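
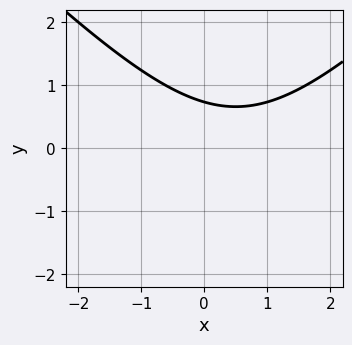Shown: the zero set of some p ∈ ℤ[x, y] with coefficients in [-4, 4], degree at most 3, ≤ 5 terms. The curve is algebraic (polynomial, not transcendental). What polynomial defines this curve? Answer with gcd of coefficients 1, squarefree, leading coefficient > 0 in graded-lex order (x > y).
x^2 - y^2 - x - 2*y + 2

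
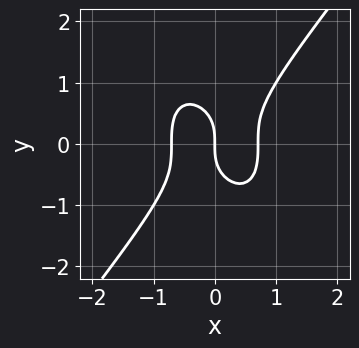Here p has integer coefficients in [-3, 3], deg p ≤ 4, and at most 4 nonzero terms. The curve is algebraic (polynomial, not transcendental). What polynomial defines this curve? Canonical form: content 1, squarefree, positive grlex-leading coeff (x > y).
2*x^3 - y^3 - x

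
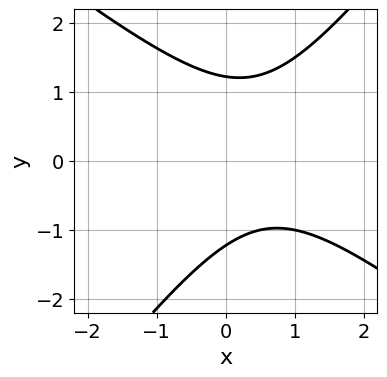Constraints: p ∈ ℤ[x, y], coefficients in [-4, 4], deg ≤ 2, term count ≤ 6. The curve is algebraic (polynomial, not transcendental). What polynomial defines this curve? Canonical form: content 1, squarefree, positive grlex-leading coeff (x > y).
(a) The degree is 2 — no degree-1 curve has this shape.
(b) Observable constraints: it misses every integer gridline on the x-axis.
(c) The integer polynomial consistent with all of this is the stated p.

2*x^2 + x*y - 2*y^2 - 2*x + 3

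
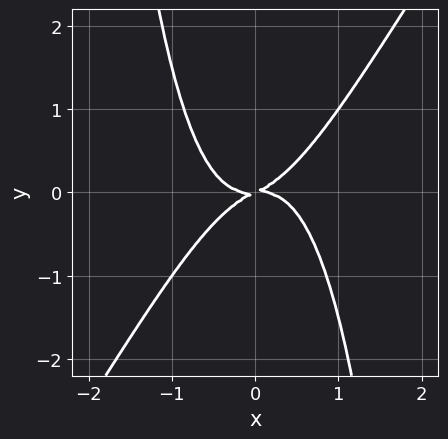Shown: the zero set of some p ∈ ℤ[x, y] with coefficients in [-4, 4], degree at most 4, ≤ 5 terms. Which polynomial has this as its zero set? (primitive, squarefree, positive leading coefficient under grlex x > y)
Degree: a generic line meets the curve in up to 4 points, so deg p = 4.
Reading off the gridlines: one y-axis crossing is at y = 0; it meets the x-axis at x = 0 (among the integer gridlines).
These observations pin down the coefficients.

3*x^4 - 2*x^3*y + x*y - 2*y^2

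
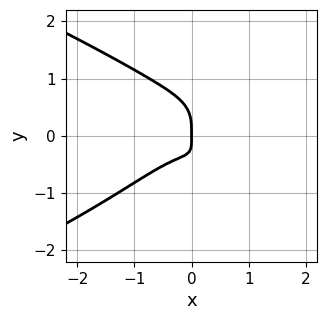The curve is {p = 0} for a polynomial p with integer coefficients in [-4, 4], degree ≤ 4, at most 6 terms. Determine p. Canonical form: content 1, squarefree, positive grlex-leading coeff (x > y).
The degree is 4 — no degree-3 curve has this shape.
From the axis intercepts and sections: it crosses the x-axis at the gridline x = 0; one y-axis crossing is at y = 0.
Solving for integer coefficients yields p as stated.

3*y^4 + 2*x^3 + 2*x*y + x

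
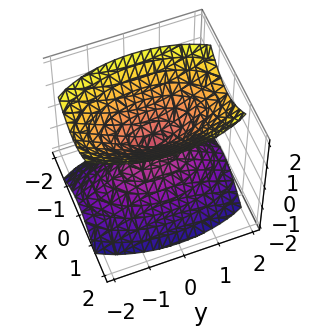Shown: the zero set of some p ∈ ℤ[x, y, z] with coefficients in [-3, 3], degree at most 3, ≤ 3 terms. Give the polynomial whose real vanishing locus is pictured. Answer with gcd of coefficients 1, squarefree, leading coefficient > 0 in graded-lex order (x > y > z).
(a) There are 2 components.
(b) Degree: two nappes meeting at a single point; a quadric, so deg p = 2.
(c) Symmetries: it's symmetric under y → −y, forcing even powers of y; the z ↦ −z reflection is a symmetry, so z appears only in even powers; mirror symmetry x ↦ −x ⇒ only even powers of x.
(d) From the visible intercepts: it meets the z-axis at z = 0 (among the integer gridlines); one y-axis crossing is at y = 0; it crosses the x-axis at the gridline x = 0.
(e) Together with the visible shape, these determine p as stated.

3*x^2 + y^2 - 2*z^2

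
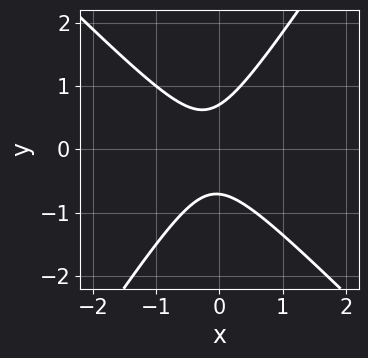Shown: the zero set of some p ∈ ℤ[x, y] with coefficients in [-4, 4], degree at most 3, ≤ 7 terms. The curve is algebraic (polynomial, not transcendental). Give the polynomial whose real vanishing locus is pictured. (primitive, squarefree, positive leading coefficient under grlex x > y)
3*x^2 + x*y - 2*y^2 + x + 1

Degree: no degree-1 curve has this shape, so deg p = 2.
From the axis intercepts and sections: no x-intercept at any integer in the box.
Solving for integer coefficients yields p as stated.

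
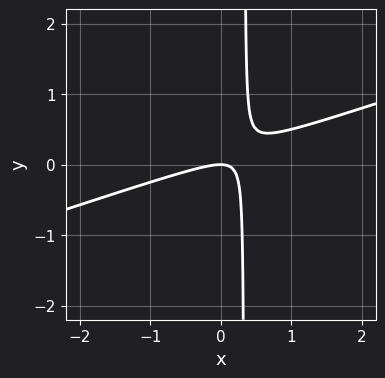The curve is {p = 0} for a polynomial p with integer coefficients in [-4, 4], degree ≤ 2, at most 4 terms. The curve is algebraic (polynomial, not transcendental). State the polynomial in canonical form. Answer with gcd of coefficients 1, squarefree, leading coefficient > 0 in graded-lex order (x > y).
1. deg p = 2.
2. From the visible intercepts: one x-axis crossing is at x = 0; it meets the y-axis at y = 0 (among the integer gridlines).
3. The integer polynomial consistent with all of this is the stated p.

x^2 - 3*x*y + y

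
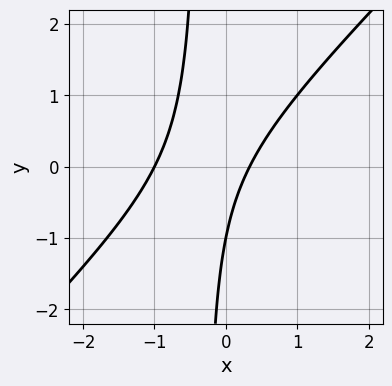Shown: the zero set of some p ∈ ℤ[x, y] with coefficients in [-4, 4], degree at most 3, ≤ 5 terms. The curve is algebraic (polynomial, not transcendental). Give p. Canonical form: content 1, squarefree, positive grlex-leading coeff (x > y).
First, deg p = 2. The shape is more complex than any degree-1 curve.
Next, observable constraints: it meets the x-axis at x = -1 (among the integer gridlines); one y-axis crossing is at y = -1.
Finally, matching integer coefficients to the picture gives p.

3*x^2 - 3*x*y + 2*x - y - 1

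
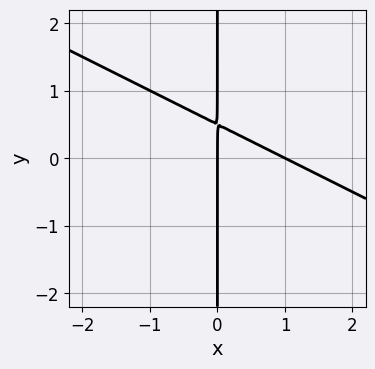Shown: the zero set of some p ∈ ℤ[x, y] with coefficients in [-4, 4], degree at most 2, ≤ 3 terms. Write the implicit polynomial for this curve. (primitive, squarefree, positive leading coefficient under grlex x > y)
x^2 + 2*x*y - x

1. Degree: no degree-1 curve has this shape, so deg p = 2.
2. Observable constraints: the visible y-axis segment lies entirely on the curve; among the integer gridlines, it crosses the x-axis at x ∈ {0, 1}.
3. Putting this together gives p.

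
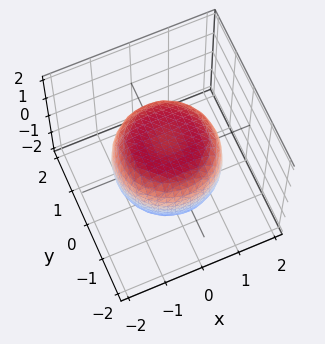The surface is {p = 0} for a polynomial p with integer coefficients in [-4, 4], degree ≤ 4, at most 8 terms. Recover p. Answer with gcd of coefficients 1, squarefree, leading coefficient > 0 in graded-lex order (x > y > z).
First, deg p = 4. No degree-3 surface has this shape.
Next, symmetries: every cross-section ⟂ z is a circle, so x, y appear only via x² + y².
Next, reading off the gridlines: among the integer gridlines, it crosses the z-axis at z ∈ {-1, 1}; a circular section at z = -1 has radius exactly 1.
Finally, the integer polynomial consistent with all of this is the stated p.

2*x^4 + 4*x^2*y^2 + 2*y^4 - 2*x^2 - 2*y^2 + 3*z^2 - 3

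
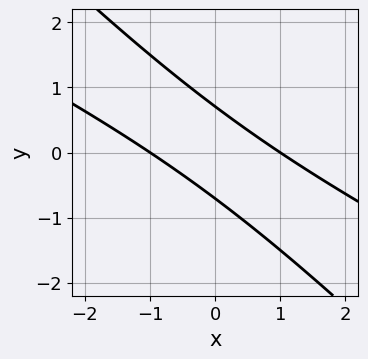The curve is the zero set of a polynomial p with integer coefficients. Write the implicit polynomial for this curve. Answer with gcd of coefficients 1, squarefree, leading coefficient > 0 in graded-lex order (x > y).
(a) deg p = 2. The shape is more complex than any degree-1 curve.
(b) Observable constraints: among the integer gridlines, it crosses the x-axis at x ∈ {-1, 1}.
(c) Solving for integer coefficients yields p as stated.

x^2 + 3*x*y + 2*y^2 - 1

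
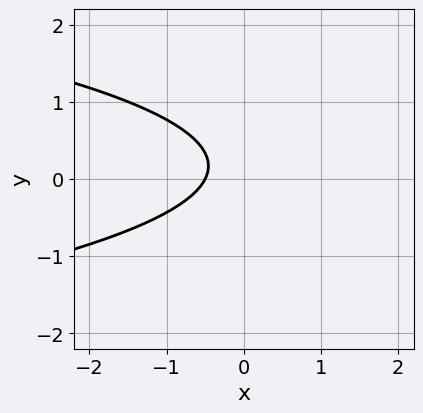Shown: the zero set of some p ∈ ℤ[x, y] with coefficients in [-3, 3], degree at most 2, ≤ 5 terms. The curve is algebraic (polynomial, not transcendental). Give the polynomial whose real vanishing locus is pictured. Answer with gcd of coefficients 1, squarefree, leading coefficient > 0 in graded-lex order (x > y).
3*y^2 + 2*x - y + 1

First, the degree is 2 — the shape is more complex than any degree-1 curve.
Then, against the integer gridlines: it misses every integer gridline on the y-axis.
Finally, the integer polynomial consistent with all of this is the stated p.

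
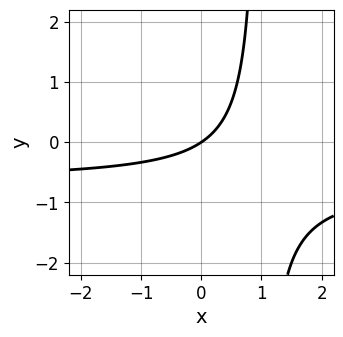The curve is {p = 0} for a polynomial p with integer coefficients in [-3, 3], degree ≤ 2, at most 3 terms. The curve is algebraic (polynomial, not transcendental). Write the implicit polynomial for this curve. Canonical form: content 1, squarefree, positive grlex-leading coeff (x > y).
3*x*y + 2*x - 3*y

The degree is 2 — no degree-1 curve has this shape.
Checking where it meets the axes: it crosses the x-axis at the gridline x = 0; it meets the y-axis at y = 0 (among the integer gridlines).
Together with the visible shape, these determine p as stated.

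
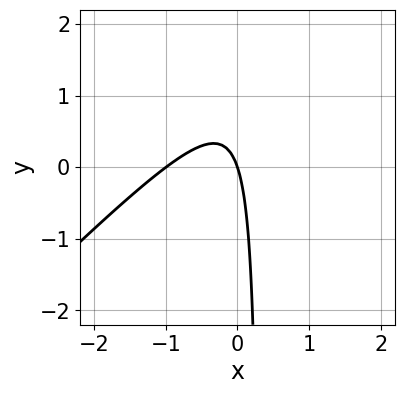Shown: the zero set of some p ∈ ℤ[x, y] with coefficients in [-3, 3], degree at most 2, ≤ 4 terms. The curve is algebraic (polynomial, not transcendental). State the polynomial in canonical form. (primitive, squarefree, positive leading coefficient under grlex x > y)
3*x^2 - 3*x*y + 3*x + y

1. The degree is 2 — a generic line meets the curve in up to 2 points.
2. Reading off the gridlines: one y-axis crossing is at y = 0; the x-axis gridline crossings are at x ∈ {-1, 0}.
3. Matching integer coefficients to the picture gives p.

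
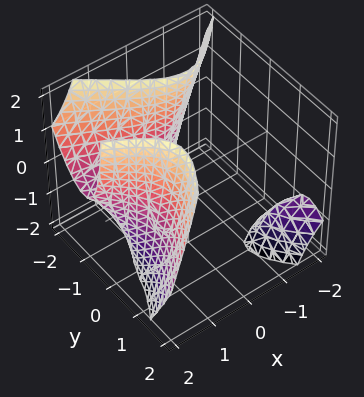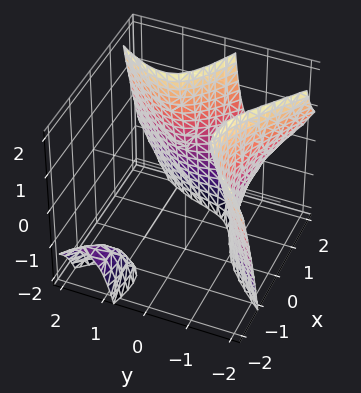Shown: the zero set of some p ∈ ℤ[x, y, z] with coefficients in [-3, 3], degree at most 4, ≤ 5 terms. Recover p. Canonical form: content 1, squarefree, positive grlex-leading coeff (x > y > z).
x^3 + 2*x^2*y + 2*x*y*z - 2*y^3 - 3

(a) There are 2 components. Treating them together as one polynomial.
(b) The degree is 3 — no degree-2 surface has this shape.
(c) Observable constraints: the surface avoids every integer z-axis point in the box.
(d) Solving for integer coefficients yields p as stated.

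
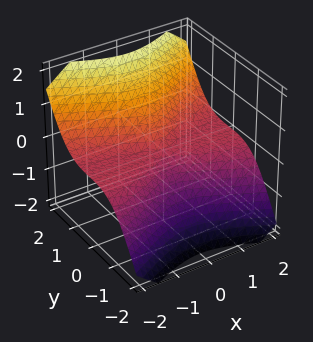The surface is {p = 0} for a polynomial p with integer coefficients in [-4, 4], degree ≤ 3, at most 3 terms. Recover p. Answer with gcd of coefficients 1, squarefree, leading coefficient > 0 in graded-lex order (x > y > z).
2*x^2*z - 2*y^3 + z^3

The degree is 3 — the shape is more complex than any degree-2 surface.
Observable constraints: it crosses the z-axis at the gridline z = 0; every point of the x-axis in the box is on the surface; it crosses the y-axis at the gridline y = 0.
Together with the visible shape, these determine p as stated.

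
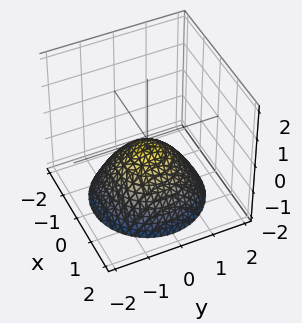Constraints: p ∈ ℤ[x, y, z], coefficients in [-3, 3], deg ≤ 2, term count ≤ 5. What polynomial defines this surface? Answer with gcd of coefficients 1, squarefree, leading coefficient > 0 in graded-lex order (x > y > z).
2*x^2 + 2*y^2 + 3*z + 1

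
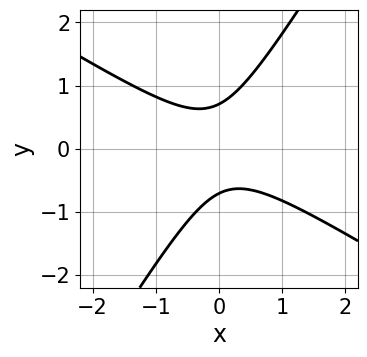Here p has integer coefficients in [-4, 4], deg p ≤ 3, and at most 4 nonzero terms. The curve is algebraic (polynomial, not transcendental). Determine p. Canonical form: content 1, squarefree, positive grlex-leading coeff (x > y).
(a) Degree: no degree-1 curve has this shape, so deg p = 2.
(b) From the visible intercepts: it misses every integer gridline on the x-axis.
(c) Matching integer coefficients to the picture gives p.

2*x^2 + 2*x*y - 2*y^2 + 1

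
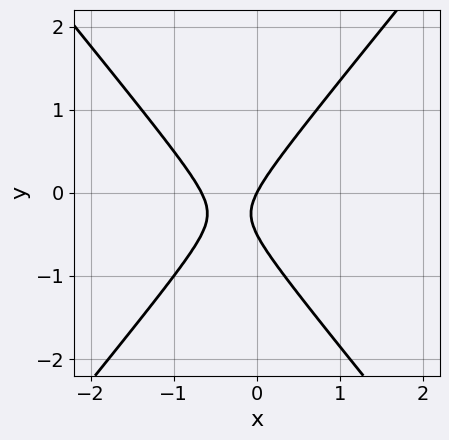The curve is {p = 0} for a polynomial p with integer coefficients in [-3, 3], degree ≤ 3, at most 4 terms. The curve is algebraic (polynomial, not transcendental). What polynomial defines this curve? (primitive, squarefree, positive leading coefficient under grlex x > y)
First, the degree is 2 — a generic line meets the curve in up to 2 points.
Then, observable constraints: one x-axis crossing is at x = 0; one y-axis crossing is at y = 0.
Finally, the integer polynomial consistent with all of this is the stated p.

3*x^2 - 2*y^2 + 2*x - y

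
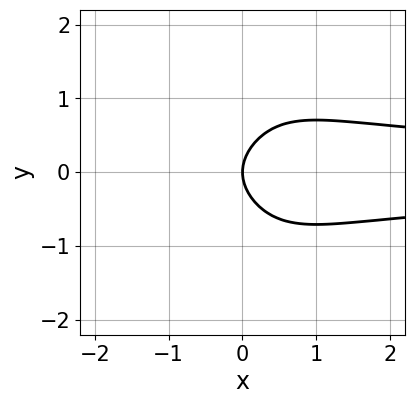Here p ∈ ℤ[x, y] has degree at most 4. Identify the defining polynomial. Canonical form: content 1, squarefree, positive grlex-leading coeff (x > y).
1. deg p = 4. A generic line meets the curve in up to 4 points.
2. Symmetries: the y ↦ −y reflection is a symmetry, so y appears only in even powers.
3. From the visible intercepts: one y-axis crossing is at y = 0; it crosses the x-axis at the gridline x = 0.
4. Fitting integer coefficients to these (and the overall shape) gives p.

x^2*y^2 + y^2 - x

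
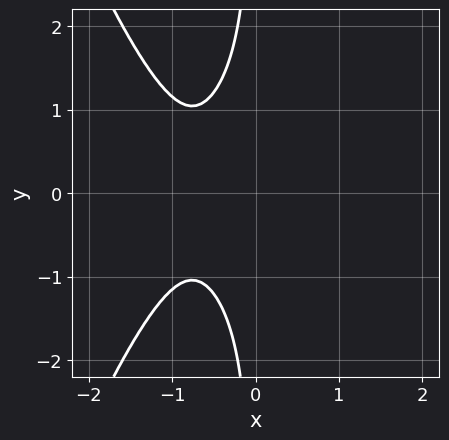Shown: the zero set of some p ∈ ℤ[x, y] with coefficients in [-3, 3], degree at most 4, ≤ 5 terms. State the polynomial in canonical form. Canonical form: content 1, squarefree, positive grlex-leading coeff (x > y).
(a) Degree: the shape is more complex than any degree-3 curve, so deg p = 4.
(b) Symmetries: mirror symmetry y ↦ −y ⇒ only even powers of y.
(c) Against the integer gridlines: no y-intercept at any integer in the box; the curve avoids every integer x-axis point in the box.
(d) Putting this together gives p.

3*x^4 + 3*x*y^2 + 2*x + 3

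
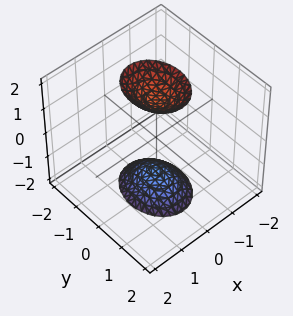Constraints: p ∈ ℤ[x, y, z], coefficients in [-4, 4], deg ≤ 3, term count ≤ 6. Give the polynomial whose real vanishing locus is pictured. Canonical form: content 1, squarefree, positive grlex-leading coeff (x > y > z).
First, there are 2 components.
Next, degree: two sheets facing apart; a quadric, so deg p = 2.
Next, symmetries: mirror symmetry x ↦ −x ⇒ only even powers of x; the y ↦ −y reflection is a symmetry, so y appears only in even powers; mirror symmetry z ↦ −z ⇒ only even powers of z.
Next, against the integer gridlines: it misses every integer gridline on the x-axis; the surface avoids every integer y-axis point in the box.
Finally, together with the visible shape, these determine p as stated.

3*x^2 + 2*y^2 - z^2 + 2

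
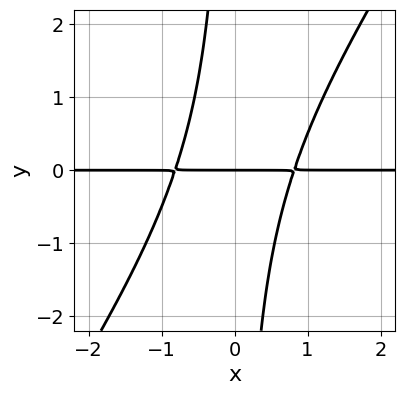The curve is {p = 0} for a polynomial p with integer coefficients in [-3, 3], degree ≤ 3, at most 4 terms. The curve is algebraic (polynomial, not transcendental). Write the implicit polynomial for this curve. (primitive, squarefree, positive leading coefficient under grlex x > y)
3*x^2*y - 2*x*y^2 - 2*y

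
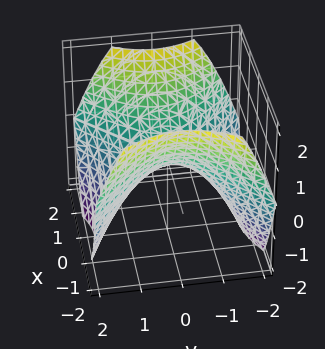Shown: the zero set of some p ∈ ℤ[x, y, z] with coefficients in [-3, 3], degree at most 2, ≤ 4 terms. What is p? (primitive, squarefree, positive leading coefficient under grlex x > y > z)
1. The degree is 2 — a saddle surface; a quadric.
2. Symmetries: mirror symmetry x ↦ −x ⇒ only even powers of x; it's symmetric under y → −y, forcing even powers of y.
3. Observable constraints: it meets the x-axis at x = 0 (among the integer gridlines); it meets the y-axis at y = 0 (among the integer gridlines).
4. The integer polynomial consistent with all of this is the stated p.

2*x^2 - 2*y^2 - 3*z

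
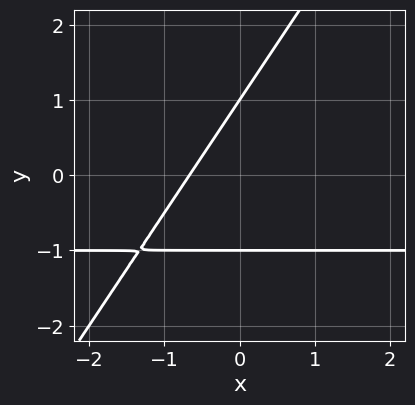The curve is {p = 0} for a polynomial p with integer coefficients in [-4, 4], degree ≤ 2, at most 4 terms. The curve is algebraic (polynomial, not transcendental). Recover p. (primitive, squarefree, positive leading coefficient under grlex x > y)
3*x*y - 2*y^2 + 3*x + 2

1. Degree: no degree-1 curve has this shape, so deg p = 2.
2. From the axis intercepts and sections: among the integer gridlines, it crosses the y-axis at y ∈ {-1, 1}.
3. Assembling these constraints gives the stated polynomial.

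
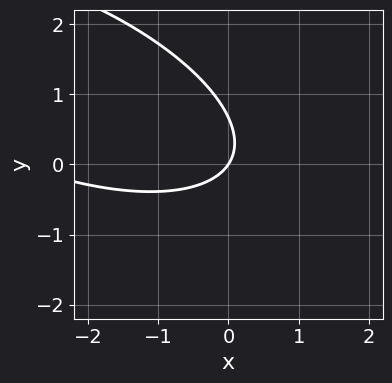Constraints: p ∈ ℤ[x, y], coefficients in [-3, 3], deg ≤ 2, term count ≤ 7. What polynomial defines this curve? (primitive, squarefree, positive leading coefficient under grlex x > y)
(a) The degree is 2 — no degree-1 curve has this shape.
(b) From the visible intercepts: one x-axis crossing is at x = 0; one y-axis crossing is at y = 0.
(c) Matching integer coefficients to the picture gives p.

x^2 + 2*x*y + 3*y^2 + 3*x - 2*y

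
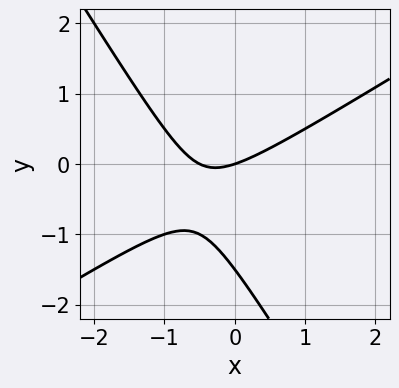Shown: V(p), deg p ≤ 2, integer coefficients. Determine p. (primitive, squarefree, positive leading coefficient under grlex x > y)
1. Degree: no degree-1 curve has this shape, so deg p = 2.
2. From the axis intercepts and sections: it crosses the x-axis at the gridline x = 0; it crosses the y-axis at the gridline y = 0.
3. Together with the visible shape, these determine p as stated.

2*x^2 - 2*x*y - 2*y^2 + x - 3*y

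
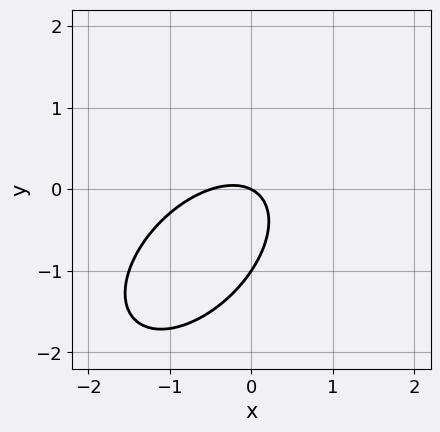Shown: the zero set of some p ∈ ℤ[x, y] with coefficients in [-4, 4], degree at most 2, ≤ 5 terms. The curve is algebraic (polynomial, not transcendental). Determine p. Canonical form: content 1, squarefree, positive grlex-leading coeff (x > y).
Degree: a generic line meets the curve in up to 2 points, so deg p = 2.
From the axis intercepts and sections: one x-axis crossing is at x = 0; among the integer gridlines, it crosses the y-axis at y ∈ {-1, 0}.
The integer polynomial consistent with all of this is the stated p.

2*x^2 - 2*x*y + 2*y^2 + x + 2*y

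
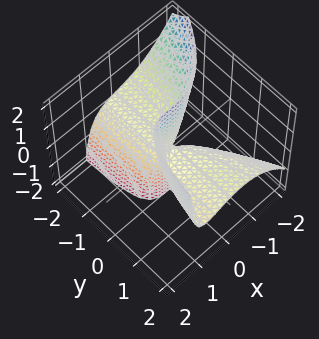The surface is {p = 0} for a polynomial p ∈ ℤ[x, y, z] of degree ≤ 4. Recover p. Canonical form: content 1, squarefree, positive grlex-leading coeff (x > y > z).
(a) The degree is 3 — no degree-2 surface has this shape.
(b) From the axis intercepts and sections: every point of the z-axis in the box is on the surface; one x-axis crossing is at x = 0; the visible y-axis segment lies entirely on the surface.
(c) The integer polynomial consistent with all of this is the stated p.

2*x^3 + 2*x*y*z - x*y - 3*y*z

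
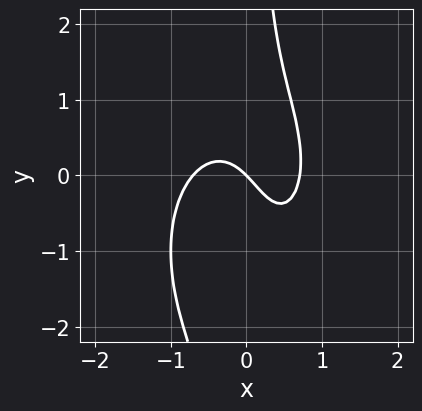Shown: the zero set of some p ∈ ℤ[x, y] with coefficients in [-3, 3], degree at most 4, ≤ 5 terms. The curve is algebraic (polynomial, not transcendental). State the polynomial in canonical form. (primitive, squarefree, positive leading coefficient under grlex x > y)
2*x^3 + x*y^2 + x*y - x - y

(a) Degree: the shape is more complex than any degree-2 curve, so deg p = 3.
(b) Against the integer gridlines: it crosses the x-axis at the gridline x = 0; it crosses the y-axis at the gridline y = 0.
(c) The integer polynomial consistent with all of this is the stated p.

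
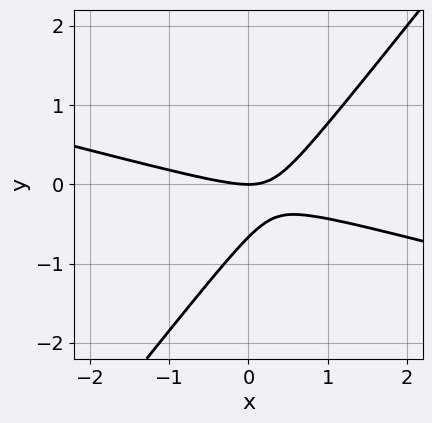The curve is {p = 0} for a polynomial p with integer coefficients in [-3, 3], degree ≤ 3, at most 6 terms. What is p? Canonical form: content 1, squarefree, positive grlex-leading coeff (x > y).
(a) deg p = 2. A generic line meets the curve in up to 2 points.
(b) Against the integer gridlines: one x-axis crossing is at x = 0; one y-axis crossing is at y = 0.
(c) The integer polynomial consistent with all of this is the stated p.

x^2 + 3*x*y - 3*y^2 - 2*y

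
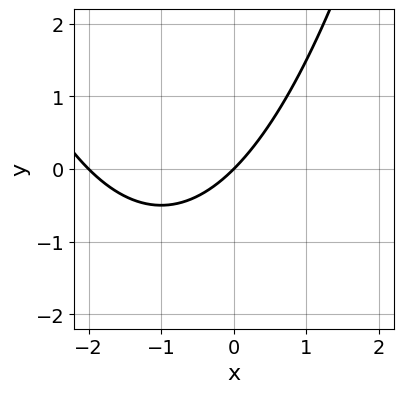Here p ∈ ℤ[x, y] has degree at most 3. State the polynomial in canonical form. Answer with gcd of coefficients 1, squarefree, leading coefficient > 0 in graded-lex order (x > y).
Degree: the shape is more complex than any degree-1 curve, so deg p = 2.
Observable constraints: one y-axis crossing is at y = 0; the x-axis gridline crossings are at x ∈ {-2, 0}.
Assembling these constraints gives the stated polynomial.

x^2 + 2*x - 2*y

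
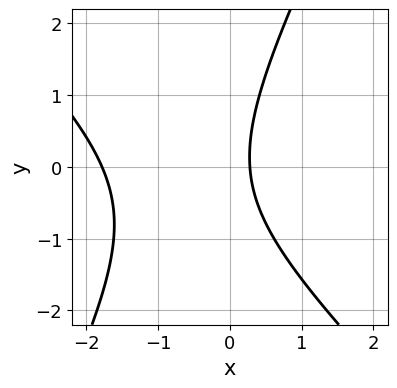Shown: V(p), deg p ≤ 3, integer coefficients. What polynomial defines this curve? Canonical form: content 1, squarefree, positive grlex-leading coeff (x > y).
2*x^2 + x*y - y^2 + 3*x - 1

1. The degree is 2 — a generic line meets the curve in up to 2 points.
2. Reading off the gridlines: it misses every integer gridline on the y-axis.
3. Together with the visible shape, these determine p as stated.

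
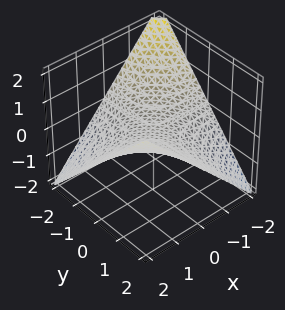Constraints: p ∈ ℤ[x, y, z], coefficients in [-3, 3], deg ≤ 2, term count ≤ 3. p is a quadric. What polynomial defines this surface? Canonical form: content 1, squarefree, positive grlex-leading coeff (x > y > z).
x*y - 2*z

First, degree: a hyperbolic paraboloid; a quadric, so deg p = 2.
Then, reading off the gridlines: the visible x-axis segment lies entirely on the surface; the visible y-axis segment lies entirely on the surface; it crosses the z-axis at the gridline z = 0.
Finally, fitting integer coefficients to these (and the overall shape) gives p.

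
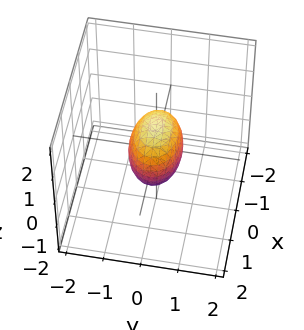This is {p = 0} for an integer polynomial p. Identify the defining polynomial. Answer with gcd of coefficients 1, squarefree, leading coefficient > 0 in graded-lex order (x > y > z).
x^2 + 2*y^2 + z^2 - 1

First, the degree is 2 — bounded and convex; a quadric.
Next, symmetries: the y ↦ −y reflection is a symmetry, so y appears only in even powers; mirror symmetry z ↦ −z ⇒ only even powers of z; the x ↦ −x reflection is a symmetry, so x appears only in even powers.
Then, checking where it meets the axes: among the integer gridlines, it crosses the z-axis at z ∈ {-1, 1}; among the integer gridlines, it crosses the x-axis at x ∈ {-1, 1}.
Finally, assembling these constraints gives the stated polynomial.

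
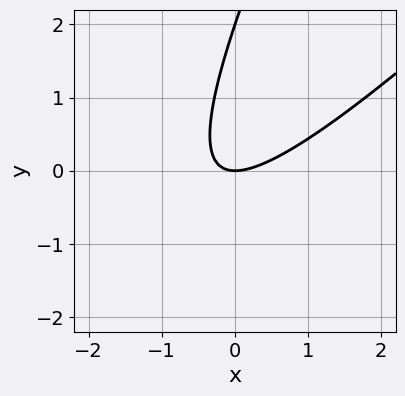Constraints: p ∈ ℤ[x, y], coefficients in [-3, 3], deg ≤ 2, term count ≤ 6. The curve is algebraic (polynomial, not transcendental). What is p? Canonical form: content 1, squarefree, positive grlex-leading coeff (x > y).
(a) deg p = 2.
(b) From the visible intercepts: it crosses the x-axis at the gridline x = 0; among the integer gridlines, it crosses the y-axis at y ∈ {0, 2}.
(c) Matching integer coefficients to the picture gives p.

2*x^2 - 3*x*y + y^2 - 2*y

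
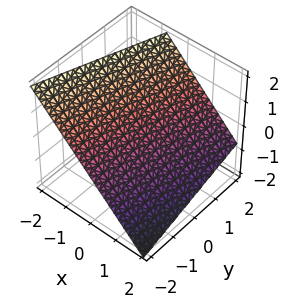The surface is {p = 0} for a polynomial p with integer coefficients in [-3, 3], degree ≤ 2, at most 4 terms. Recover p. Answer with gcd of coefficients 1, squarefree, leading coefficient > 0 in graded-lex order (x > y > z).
deg p = 1.
Against the integer gridlines: one y-axis crossing is at y = -2.
These observations pin down the coefficients.

3*x - y + 3*z - 2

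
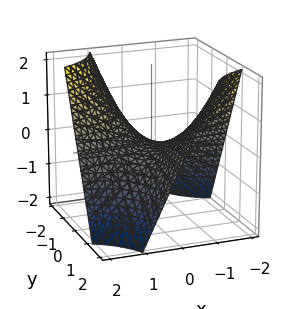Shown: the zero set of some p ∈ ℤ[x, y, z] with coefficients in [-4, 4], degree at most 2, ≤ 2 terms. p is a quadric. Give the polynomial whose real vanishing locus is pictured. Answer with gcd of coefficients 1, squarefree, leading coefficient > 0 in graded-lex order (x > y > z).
First, deg p = 2. A saddle surface; a quadric.
Then, reading off the gridlines: every point of the x-axis in the box is on the surface; it meets the z-axis at z = 0 (among the integer gridlines); the visible y-axis segment lies entirely on the surface.
Finally, putting this together gives p.

x*y + z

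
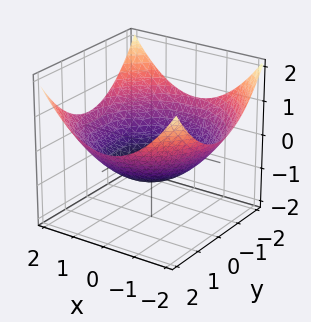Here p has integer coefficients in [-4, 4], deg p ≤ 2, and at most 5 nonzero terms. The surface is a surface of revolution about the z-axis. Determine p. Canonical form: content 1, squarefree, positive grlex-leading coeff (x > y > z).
x^2 + y^2 - 3*z - 3

(a) Degree: a generic line meets the surface in up to 2 points, so deg p = 2.
(b) Symmetries: the surface is invariant under rotation about z: p = q(x² + y², z).
(c) From the axis intercepts and sections: a circular section at z = 0 has radius between 1 and 2; one z-axis crossing is at z = -1.
(d) The integer polynomial consistent with all of this is the stated p.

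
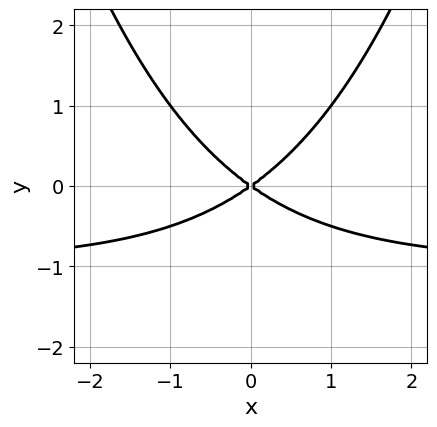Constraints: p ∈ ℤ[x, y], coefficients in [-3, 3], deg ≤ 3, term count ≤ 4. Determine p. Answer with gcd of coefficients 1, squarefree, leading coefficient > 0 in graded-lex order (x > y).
x^2*y + x^2 - 2*y^2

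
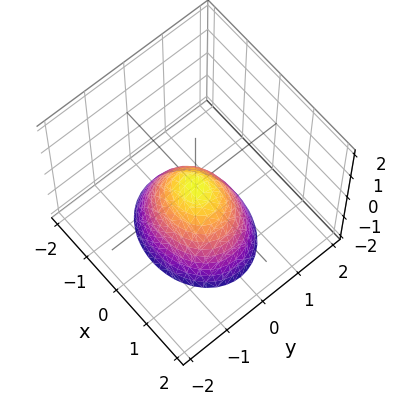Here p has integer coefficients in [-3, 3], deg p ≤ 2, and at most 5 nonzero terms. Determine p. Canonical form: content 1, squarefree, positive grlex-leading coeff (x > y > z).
2*x^2 + 3*y^2 + 2*z

(a) Degree: a single bowl opening along one axis; a quadric, so deg p = 2.
(b) Symmetries: it's symmetric under y → −y, forcing even powers of y; mirror symmetry x ↦ −x ⇒ only even powers of x.
(c) Checking where it meets the axes: one z-axis crossing is at z = 0; it meets the x-axis at x = 0 (among the integer gridlines); it meets the y-axis at y = 0 (among the integer gridlines).
(d) Fitting integer coefficients to these (and the overall shape) gives p.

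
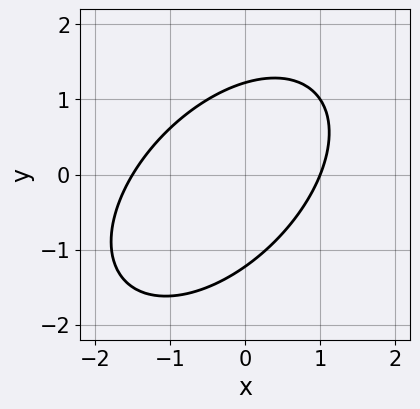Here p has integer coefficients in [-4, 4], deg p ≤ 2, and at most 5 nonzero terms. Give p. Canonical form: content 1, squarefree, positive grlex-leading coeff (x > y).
2*x^2 - 2*x*y + 2*y^2 + x - 3

First, the degree is 2 — no degree-1 curve has this shape.
Then, observable constraints: it crosses the x-axis at the gridline x = 1.
Finally, together with the visible shape, these determine p as stated.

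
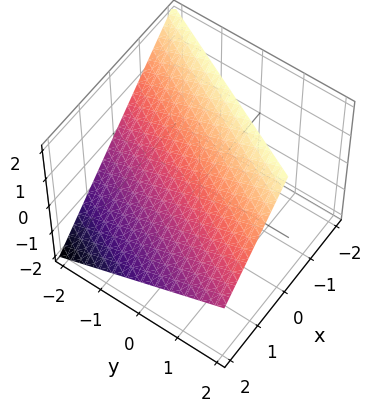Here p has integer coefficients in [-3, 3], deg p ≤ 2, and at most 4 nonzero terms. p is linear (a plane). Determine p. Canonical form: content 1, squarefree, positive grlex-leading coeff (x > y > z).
2*x - y + 2*z - 2

1. Degree: every cross-section is a straight line — this is a plane, so deg p = 1.
2. From the visible intercepts: it meets the x-axis at x = 1 (among the integer gridlines); it crosses the y-axis at the gridline y = -2; it crosses the z-axis at the gridline z = 1.
3. Together with the visible shape, these determine p as stated.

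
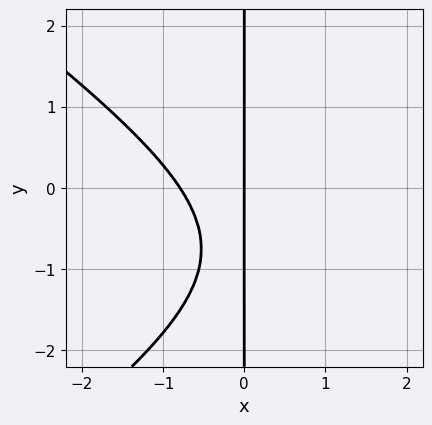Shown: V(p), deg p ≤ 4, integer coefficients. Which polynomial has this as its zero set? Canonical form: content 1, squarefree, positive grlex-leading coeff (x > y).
x^3 - 2*x*y^2 - 3*x^2 - 3*x*y - 3*x

1. deg p = 3.
2. Reading off the gridlines: every point of the y-axis in the box is on the curve; it meets the x-axis at x = 0 (among the integer gridlines).
3. Solving for integer coefficients yields p as stated.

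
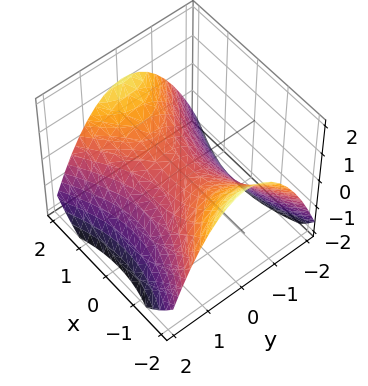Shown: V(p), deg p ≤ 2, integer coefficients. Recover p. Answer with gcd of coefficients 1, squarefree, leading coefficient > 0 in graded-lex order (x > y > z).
First, deg p = 2. A saddle surface; a quadric.
Next, symmetries: the x ↦ −x reflection is a symmetry, so x appears only in even powers; it's symmetric under y → −y, forcing even powers of y.
Next, observable constraints: it meets the z-axis at z = 0 (among the integer gridlines); one x-axis crossing is at x = 0.
Finally, together with the visible shape, these determine p as stated.

x^2 - 2*y^2 - 3*z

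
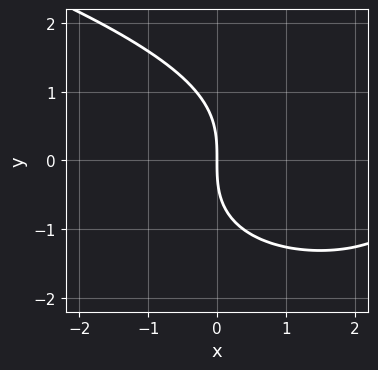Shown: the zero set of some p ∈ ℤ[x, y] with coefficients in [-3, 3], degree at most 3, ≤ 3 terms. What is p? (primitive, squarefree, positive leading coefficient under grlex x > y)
y^3 - x^2 + 3*x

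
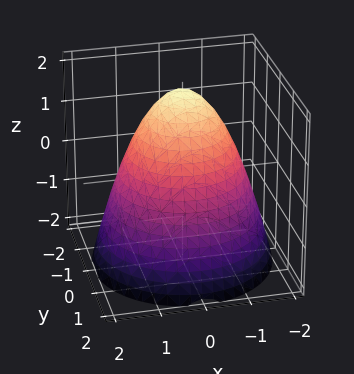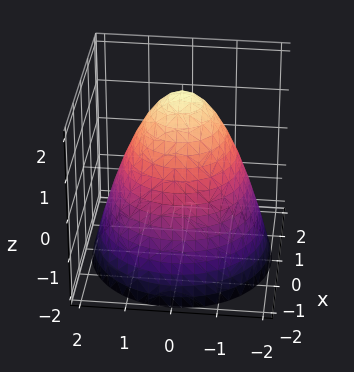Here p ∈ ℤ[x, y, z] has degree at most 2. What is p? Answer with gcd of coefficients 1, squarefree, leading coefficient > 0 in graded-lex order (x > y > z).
x^2 + y^2 + z - 2

deg p = 2.
Symmetries: the z-axis is an axis of rotation, so x and y enter only as x² + y².
From the visible intercepts: it meets the z-axis at z = 2 (among the integer gridlines); a circular section at z = 0 has radius between 1 and 2.
The integer polynomial consistent with all of this is the stated p.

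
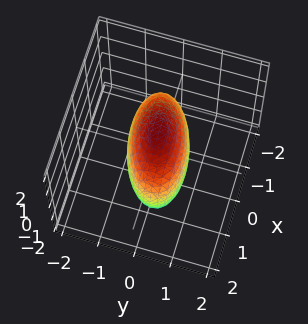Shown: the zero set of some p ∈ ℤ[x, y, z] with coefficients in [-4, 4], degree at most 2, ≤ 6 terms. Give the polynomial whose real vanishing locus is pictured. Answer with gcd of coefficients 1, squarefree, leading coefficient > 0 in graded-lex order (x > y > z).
x^2 - x*y + 3*y^2 + z^2 - 2

First, deg p = 2. The shape is more complex than any degree-1 surface.
Finally, the integer polynomial consistent with all of this is the stated p.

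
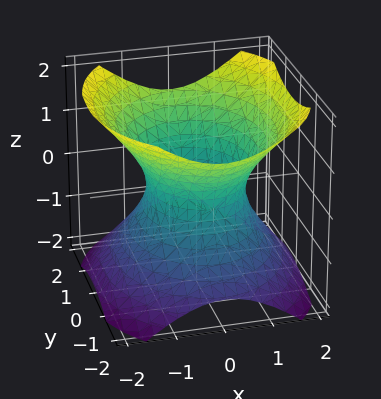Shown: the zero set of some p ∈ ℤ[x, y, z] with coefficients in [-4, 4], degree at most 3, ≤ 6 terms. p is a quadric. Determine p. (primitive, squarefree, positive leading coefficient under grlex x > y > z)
First, the degree is 2 — an hourglass — one-sheet hyperboloid; a quadric.
Then, symmetries: the y ↦ −y reflection is a symmetry, so y appears only in even powers; the x ↦ −x reflection is a symmetry, so x appears only in even powers; it's symmetric under z → −z, forcing even powers of z.
Then, from the axis intercepts and sections: among the integer gridlines, it crosses the x-axis at x ∈ {-1, 1}; it misses every integer gridline on the z-axis.
Finally, solving for integer coefficients yields p as stated.

3*x^2 + 2*y^2 - 3*z^2 - 3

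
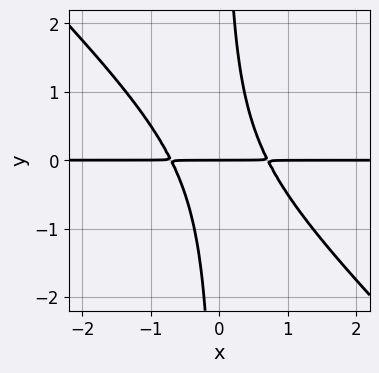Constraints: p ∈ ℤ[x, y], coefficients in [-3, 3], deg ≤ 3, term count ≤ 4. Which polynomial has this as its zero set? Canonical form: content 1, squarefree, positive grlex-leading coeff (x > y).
2*x^2*y + 2*x*y^2 - y

1. The degree is 3 — the shape is more complex than any degree-2 curve.
2. From the visible intercepts: it meets the y-axis at y = 0 (among the integer gridlines); every point of the x-axis in the box is on the curve.
3. Assembling these constraints gives the stated polynomial.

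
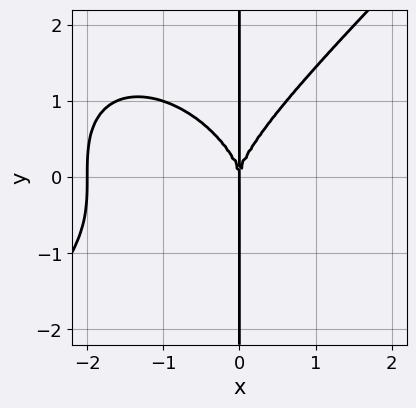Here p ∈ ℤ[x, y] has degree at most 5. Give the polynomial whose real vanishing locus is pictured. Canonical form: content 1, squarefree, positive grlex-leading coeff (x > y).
x^4 - x*y^3 + 2*x^3

deg p = 4.
From the visible intercepts: the x-axis gridline crossings are at x ∈ {-2, 0}; every point of the y-axis in the box is on the curve.
Together with the visible shape, these determine p as stated.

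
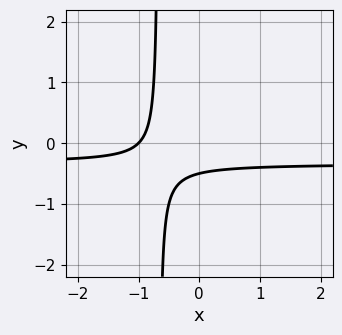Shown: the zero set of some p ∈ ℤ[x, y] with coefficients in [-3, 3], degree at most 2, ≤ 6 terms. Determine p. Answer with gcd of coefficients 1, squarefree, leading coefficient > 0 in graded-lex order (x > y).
1. Degree: a generic line meets the curve in up to 2 points, so deg p = 2.
2. Against the integer gridlines: one x-axis crossing is at x = -1.
3. These observations pin down the coefficients.

3*x*y + x + 2*y + 1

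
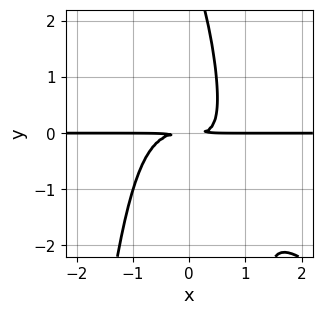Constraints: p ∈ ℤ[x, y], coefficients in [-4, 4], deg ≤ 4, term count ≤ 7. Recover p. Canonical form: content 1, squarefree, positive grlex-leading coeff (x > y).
deg p = 4. The shape is more complex than any degree-3 curve.
Checking where it meets the axes: the visible x-axis segment lies entirely on the curve.
These observations pin down the coefficients.

3*x^3*y + 3*x^2*y^2 + 2*x*y^2 + y^3 - 3*y^2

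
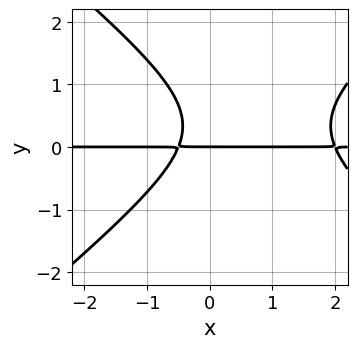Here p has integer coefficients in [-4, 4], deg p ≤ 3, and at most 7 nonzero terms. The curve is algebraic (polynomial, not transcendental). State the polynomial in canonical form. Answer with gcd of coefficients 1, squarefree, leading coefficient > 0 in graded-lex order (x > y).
First, deg p = 3. The shape is more complex than any degree-2 curve.
Then, from the visible intercepts: the visible x-axis segment lies entirely on the curve; it meets the y-axis at y = 0 (among the integer gridlines).
Finally, fitting integer coefficients to these (and the overall shape) gives p.

2*x^2*y - 3*y^3 - 3*x*y + 2*y^2 - 2*y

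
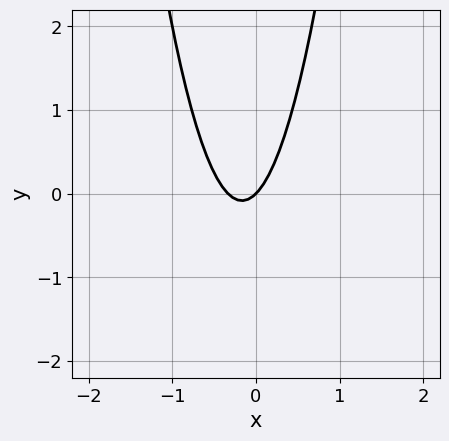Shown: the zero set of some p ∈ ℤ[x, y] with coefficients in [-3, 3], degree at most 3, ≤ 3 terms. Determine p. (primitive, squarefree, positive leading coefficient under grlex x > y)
First, deg p = 2. A generic line meets the curve in up to 2 points.
Then, from the axis intercepts and sections: it crosses the x-axis at the gridline x = 0; one y-axis crossing is at y = 0.
Finally, putting this together gives p.

3*x^2 + x - y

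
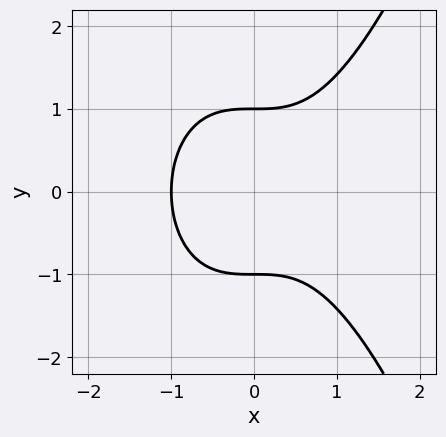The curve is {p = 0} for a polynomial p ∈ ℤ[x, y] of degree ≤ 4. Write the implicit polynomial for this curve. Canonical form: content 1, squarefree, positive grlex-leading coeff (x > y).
x^3 - y^2 + 1

(a) deg p = 3. A generic line meets the curve in up to 3 points.
(b) Symmetries: mirror symmetry y ↦ −y ⇒ only even powers of y.
(c) From the visible intercepts: the y-axis gridline crossings are at y ∈ {-1, 1}; one x-axis crossing is at x = -1.
(d) Putting this together gives p.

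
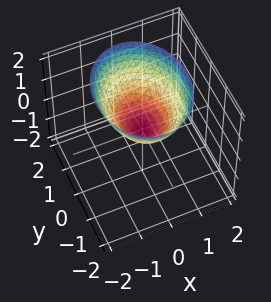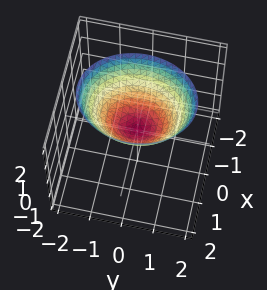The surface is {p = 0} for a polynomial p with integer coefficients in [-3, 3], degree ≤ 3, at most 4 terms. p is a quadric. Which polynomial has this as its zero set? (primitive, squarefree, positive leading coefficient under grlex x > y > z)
3*x^2 + 2*y^2 - 3*z

First, the degree is 2 — a paraboloid; a quadric.
Then, symmetries: mirror symmetry y ↦ −y ⇒ only even powers of y; it's symmetric under x → −x, forcing even powers of x.
Then, checking where it meets the axes: one x-axis crossing is at x = 0; one z-axis crossing is at z = 0; it meets the y-axis at y = 0 (among the integer gridlines).
Finally, together with the visible shape, these determine p as stated.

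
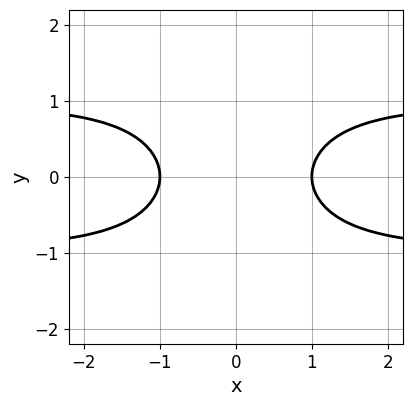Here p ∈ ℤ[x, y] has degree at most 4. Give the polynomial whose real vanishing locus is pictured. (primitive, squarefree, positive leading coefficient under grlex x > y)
x^2*y^2 - x^2 + y^2 + 1

First, deg p = 4. No degree-3 curve has this shape.
Next, symmetries: mirror symmetry y ↦ −y ⇒ only even powers of y; it's symmetric under x → −x, forcing even powers of x.
Next, reading off the gridlines: among the integer gridlines, it crosses the x-axis at x ∈ {-1, 1}; the curve avoids every integer y-axis point in the box.
Finally, these observations pin down the coefficients.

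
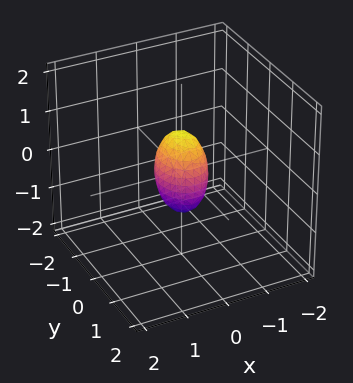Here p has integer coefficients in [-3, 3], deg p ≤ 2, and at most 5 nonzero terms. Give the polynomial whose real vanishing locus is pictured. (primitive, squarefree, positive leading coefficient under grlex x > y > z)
Degree: a closed, bounded, convex surface; a quadric, so deg p = 2.
Symmetries: the z ↦ −z reflection is a symmetry, so z appears only in even powers; it's symmetric under x → −x, forcing even powers of x; it's symmetric under y → −y, forcing even powers of y.
Observable constraints: the z-axis gridline crossings are at z ∈ {-1, 1}.
Together with the visible shape, these determine p as stated.

3*x^2 + 2*y^2 + z^2 - 1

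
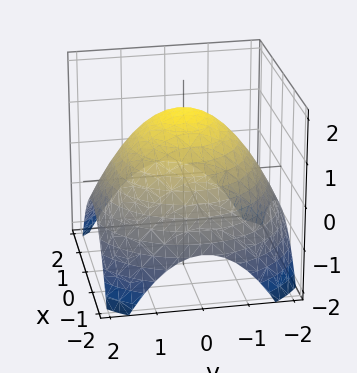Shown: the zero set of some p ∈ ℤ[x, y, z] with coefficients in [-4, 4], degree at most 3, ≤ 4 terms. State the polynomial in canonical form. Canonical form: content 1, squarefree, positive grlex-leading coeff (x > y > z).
Degree: no degree-1 surface has this shape, so deg p = 2.
Symmetry: the surface is invariant under rotation about z: p = q(x² + y², z).
Reading off the gridlines: a circular section at z = 1 has radius exactly 1.
These observations pin down the coefficients.

x^2 + y^2 + 2*z - 3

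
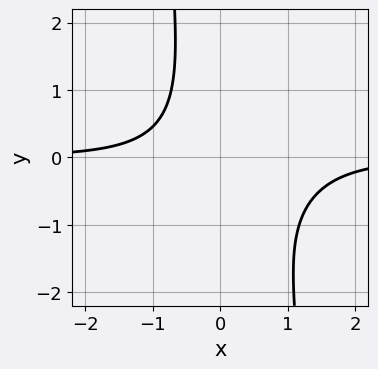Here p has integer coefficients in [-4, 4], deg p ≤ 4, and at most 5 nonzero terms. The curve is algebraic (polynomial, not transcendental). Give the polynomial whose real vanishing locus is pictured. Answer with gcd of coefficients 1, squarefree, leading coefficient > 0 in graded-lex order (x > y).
1. The degree is 4 — a generic line meets the curve in up to 4 points.
2. From the visible intercepts: it misses every integer gridline on the y-axis; it misses every integer gridline on the x-axis.
3. Solving for integer coefficients yields p as stated.

2*x^3*y - 2*x^2*y + 3*x*y + y^2 + 3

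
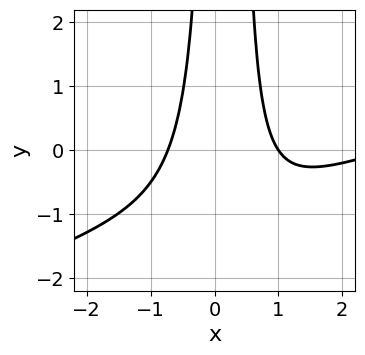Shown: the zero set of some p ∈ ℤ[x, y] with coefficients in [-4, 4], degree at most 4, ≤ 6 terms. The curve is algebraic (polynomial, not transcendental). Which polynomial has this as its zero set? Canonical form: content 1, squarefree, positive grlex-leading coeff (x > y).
First, the degree is 3 — a generic line meets the curve in up to 3 points.
Next, from the visible intercepts: one x-axis crossing is at x = 1; the curve avoids every integer y-axis point in the box.
Finally, fitting integer coefficients to these (and the overall shape) gives p.

x^3 - 3*x^2*y - 3*x^2 + x*y + 2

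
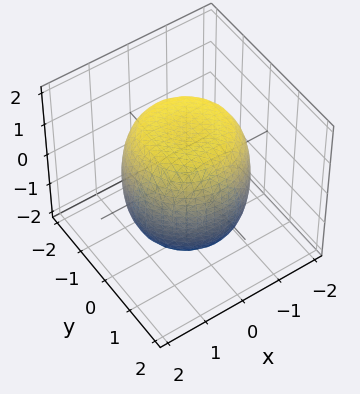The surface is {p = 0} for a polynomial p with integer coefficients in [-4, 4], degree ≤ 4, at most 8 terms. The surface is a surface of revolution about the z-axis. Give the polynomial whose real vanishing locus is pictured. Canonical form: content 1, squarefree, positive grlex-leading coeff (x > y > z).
1. The degree is 4 — the shape is more complex than any degree-3 surface.
2. Symmetries: the z-axis is an axis of rotation, so x and y enter only as x² + y².
3. Checking where it meets the axes: a circular section at z = 1 has radius between 1 and 2.
4. Fitting integer coefficients to these (and the overall shape) gives p.

x^4 + 2*x^2*y^2 + y^4 - x^2 - y^2 + z^2 - 2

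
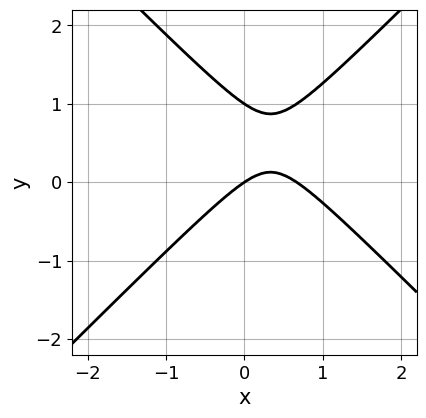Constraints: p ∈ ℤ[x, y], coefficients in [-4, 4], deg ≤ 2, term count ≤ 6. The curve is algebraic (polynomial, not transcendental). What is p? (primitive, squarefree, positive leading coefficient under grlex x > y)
1. deg p = 2.
2. From the visible intercepts: the y-axis gridline crossings are at y ∈ {0, 1}; one x-axis crossing is at x = 0.
3. These observations pin down the coefficients.

3*x^2 - 3*y^2 - 2*x + 3*y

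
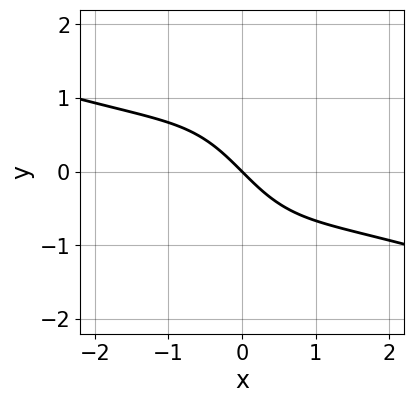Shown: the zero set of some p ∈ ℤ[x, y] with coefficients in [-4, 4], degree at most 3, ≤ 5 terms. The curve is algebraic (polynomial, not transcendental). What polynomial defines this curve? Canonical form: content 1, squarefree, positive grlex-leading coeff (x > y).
(a) deg p = 3. No degree-2 curve has this shape.
(b) Reading off the gridlines: it crosses the x-axis at the gridline x = 0; it crosses the y-axis at the gridline y = 0.
(c) Putting this together gives p.

x^3 + 3*x^2*y + 3*x + 3*y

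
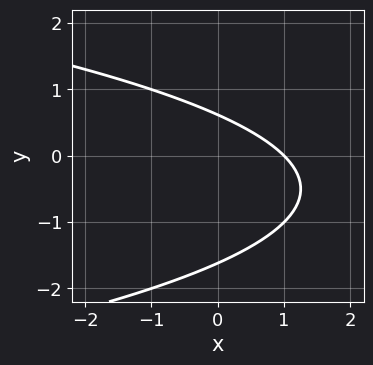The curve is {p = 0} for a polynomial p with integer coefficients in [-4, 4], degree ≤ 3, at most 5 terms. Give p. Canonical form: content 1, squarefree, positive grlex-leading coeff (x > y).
1. Degree: a generic line meets the curve in up to 2 points, so deg p = 2.
2. Observable constraints: it crosses the x-axis at the gridline x = 1.
3. Solving for integer coefficients yields p as stated.

y^2 + x + y - 1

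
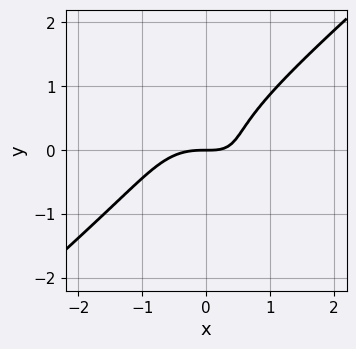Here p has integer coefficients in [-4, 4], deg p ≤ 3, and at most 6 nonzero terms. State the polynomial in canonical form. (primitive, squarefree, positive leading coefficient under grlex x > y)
2*x^3 - 3*y^3 + 2*x*y - 2*y

(a) deg p = 3.
(b) From the axis intercepts and sections: one x-axis crossing is at x = 0; it crosses the y-axis at the gridline y = 0.
(c) Fitting integer coefficients to these (and the overall shape) gives p.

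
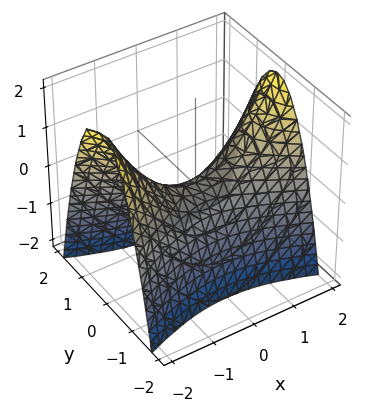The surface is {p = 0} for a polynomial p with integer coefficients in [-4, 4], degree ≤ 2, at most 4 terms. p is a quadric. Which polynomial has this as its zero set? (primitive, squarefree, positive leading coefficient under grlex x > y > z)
deg p = 2. A hyperbolic paraboloid; a quadric.
Symmetries: mirror symmetry y ↦ −y ⇒ only even powers of y; it's symmetric under x → −x, forcing even powers of x.
From the visible intercepts: it crosses the y-axis at the gridline y = 0; it crosses the z-axis at the gridline z = 0; one x-axis crossing is at x = 0.
These observations pin down the coefficients.

x^2 - 3*y^2 - 2*z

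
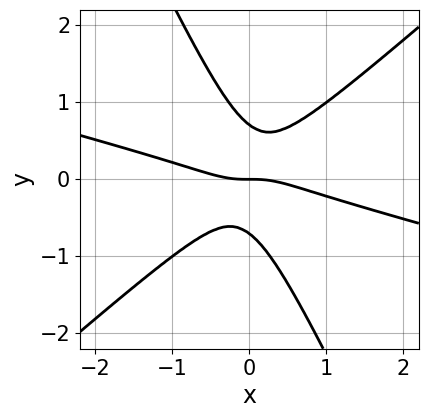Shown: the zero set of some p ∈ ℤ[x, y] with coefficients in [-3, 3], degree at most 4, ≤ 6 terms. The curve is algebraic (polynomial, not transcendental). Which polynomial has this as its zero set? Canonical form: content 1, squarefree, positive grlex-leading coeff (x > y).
(a) The degree is 3 — the shape is more complex than any degree-2 curve.
(b) Reading off the gridlines: it crosses the y-axis at the gridline y = 0; it meets the x-axis at x = 0 (among the integer gridlines).
(c) Together with the visible shape, these determine p as stated.

x^3 + 3*x^2*y - 3*x*y^2 - 2*y^3 + y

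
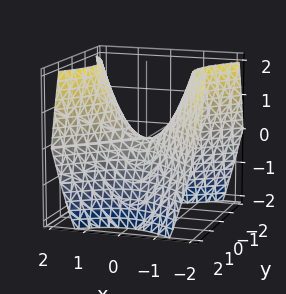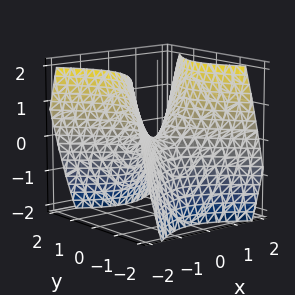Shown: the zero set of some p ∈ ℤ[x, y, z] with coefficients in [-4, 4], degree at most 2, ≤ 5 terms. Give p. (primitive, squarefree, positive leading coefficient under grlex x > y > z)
x^2 - y^2 - z

(a) Degree: a hyperbolic paraboloid; a quadric, so deg p = 2.
(b) Symmetries: the y ↦ −y reflection is a symmetry, so y appears only in even powers; mirror symmetry x ↦ −x ⇒ only even powers of x.
(c) Checking where it meets the axes: one y-axis crossing is at y = 0; one x-axis crossing is at x = 0.
(d) Assembling these constraints gives the stated polynomial.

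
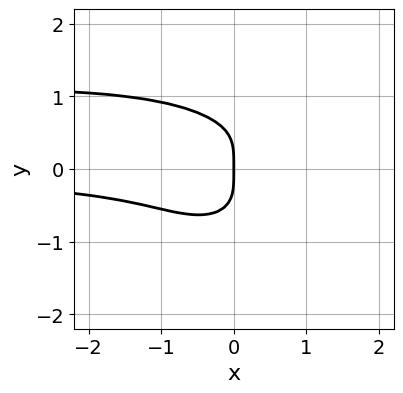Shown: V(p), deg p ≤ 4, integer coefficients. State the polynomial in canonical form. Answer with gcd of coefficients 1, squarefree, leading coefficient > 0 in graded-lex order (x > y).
2*x^2*y^2 + 3*y^4 - 2*x^2*y + 2*x

(a) The degree is 4 — a generic line meets the curve in up to 4 points.
(b) Checking where it meets the axes: one x-axis crossing is at x = 0; it meets the y-axis at y = 0 (among the integer gridlines).
(c) Solving for integer coefficients yields p as stated.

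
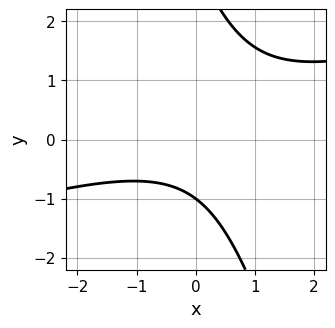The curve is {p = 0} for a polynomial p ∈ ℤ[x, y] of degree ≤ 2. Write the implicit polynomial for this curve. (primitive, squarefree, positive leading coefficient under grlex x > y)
x^2 - 3*x*y - y^2 + 2*y + 3

1. Degree: no degree-1 curve has this shape, so deg p = 2.
2. From the visible intercepts: no x-intercept at any integer in the box; it meets the y-axis at y = -1 (among the integer gridlines).
3. The integer polynomial consistent with all of this is the stated p.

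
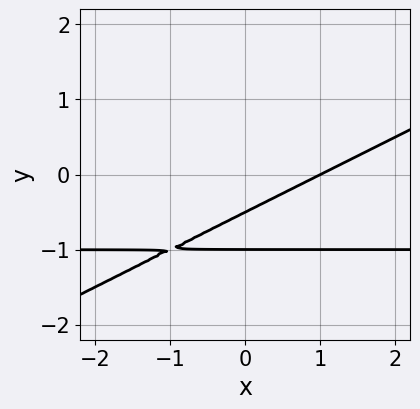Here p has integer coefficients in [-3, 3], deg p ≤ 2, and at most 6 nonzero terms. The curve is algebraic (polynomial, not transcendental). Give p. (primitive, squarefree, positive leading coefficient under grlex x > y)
x*y - 2*y^2 + x - 3*y - 1

First, the degree is 2 — the shape is more complex than any degree-1 curve.
Then, against the integer gridlines: one y-axis crossing is at y = -1; it crosses the x-axis at the gridline x = 1.
Finally, matching integer coefficients to the picture gives p.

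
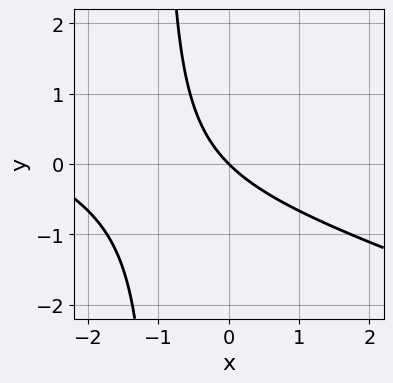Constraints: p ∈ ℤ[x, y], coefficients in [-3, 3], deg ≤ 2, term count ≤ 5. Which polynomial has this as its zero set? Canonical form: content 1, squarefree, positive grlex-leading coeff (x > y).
First, the degree is 2 — the shape is more complex than any degree-1 curve.
Next, from the axis intercepts and sections: one x-axis crossing is at x = 0; it crosses the y-axis at the gridline y = 0.
Finally, matching integer coefficients to the picture gives p.

x^2 + 3*x*y + 3*x + 3*y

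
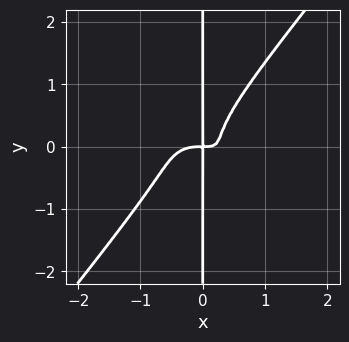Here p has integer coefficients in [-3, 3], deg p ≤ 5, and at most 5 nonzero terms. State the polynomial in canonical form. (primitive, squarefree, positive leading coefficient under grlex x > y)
2*x^4 + 3*x^3*y - 3*x*y^3 + 2*x^2*y - x*y

(a) Degree: no degree-3 curve has this shape, so deg p = 4.
(b) From the visible intercepts: every point of the y-axis in the box is on the curve.
(c) Solving for integer coefficients yields p as stated.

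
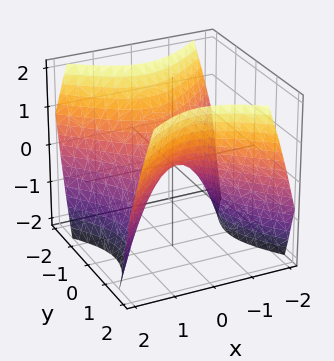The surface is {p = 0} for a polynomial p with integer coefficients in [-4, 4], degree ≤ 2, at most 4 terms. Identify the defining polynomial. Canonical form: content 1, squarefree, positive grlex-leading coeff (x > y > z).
x^2 - y^2 + z

First, deg p = 2.
Next, symmetries: the y ↦ −y reflection is a symmetry, so y appears only in even powers; mirror symmetry x ↦ −x ⇒ only even powers of x.
Then, from the visible intercepts: one z-axis crossing is at z = 0; it crosses the y-axis at the gridline y = 0; it crosses the x-axis at the gridline x = 0.
Finally, solving for integer coefficients yields p as stated.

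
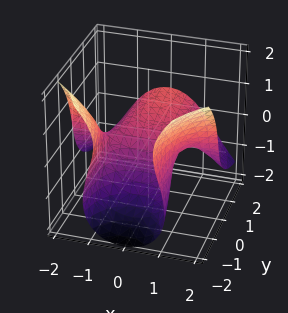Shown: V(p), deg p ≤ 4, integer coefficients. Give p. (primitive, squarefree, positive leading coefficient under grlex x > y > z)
2*x^2*y + z^3 + 2*y*z - 2*y + 2*z

The degree is 3 — no degree-2 surface has this shape.
Observable constraints: the visible x-axis segment lies entirely on the surface; one y-axis crossing is at y = 0; it meets the z-axis at z = 0 (among the integer gridlines).
These observations pin down the coefficients.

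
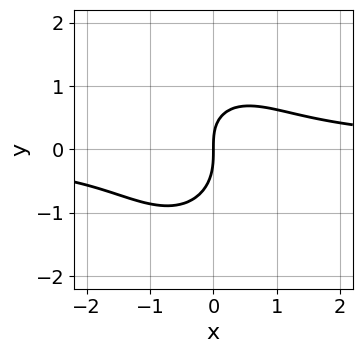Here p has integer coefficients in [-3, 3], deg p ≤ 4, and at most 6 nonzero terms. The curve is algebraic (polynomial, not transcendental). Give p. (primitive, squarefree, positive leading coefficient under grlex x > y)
3*x^2*y + 2*y^3 + x*y - 3*x

(a) The degree is 3 — no degree-2 curve has this shape.
(b) From the axis intercepts and sections: it meets the y-axis at y = 0 (among the integer gridlines); it crosses the x-axis at the gridline x = 0.
(c) Matching integer coefficients to the picture gives p.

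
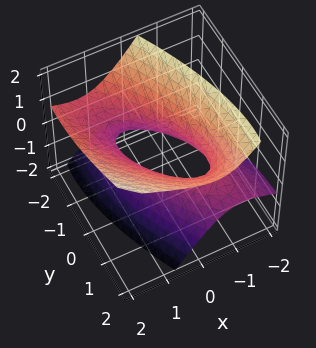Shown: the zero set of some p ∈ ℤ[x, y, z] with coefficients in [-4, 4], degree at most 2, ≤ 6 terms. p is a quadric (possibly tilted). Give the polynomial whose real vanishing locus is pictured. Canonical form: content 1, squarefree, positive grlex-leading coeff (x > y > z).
2*x^2 + 2*x*y - 2*x*z + y^2 - 2*z^2 - 1

(a) The degree is 2 — a generic line meets the surface in up to 2 points.
(b) Reading off the gridlines: the y-axis gridline crossings are at y ∈ {-1, 1}; it misses every integer gridline on the z-axis.
(c) The integer polynomial consistent with all of this is the stated p.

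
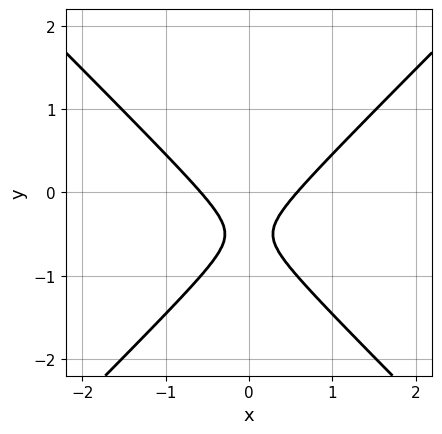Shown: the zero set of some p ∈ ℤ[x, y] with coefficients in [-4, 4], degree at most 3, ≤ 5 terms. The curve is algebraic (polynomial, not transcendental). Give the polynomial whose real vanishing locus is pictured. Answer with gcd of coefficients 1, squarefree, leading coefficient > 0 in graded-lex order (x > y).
Degree: a generic line meets the curve in up to 2 points, so deg p = 2.
Symmetries: mirror symmetry x ↦ −x ⇒ only even powers of x.
From the visible intercepts: it misses every integer gridline on the y-axis.
These observations pin down the coefficients.

3*x^2 - 3*y^2 - 3*y - 1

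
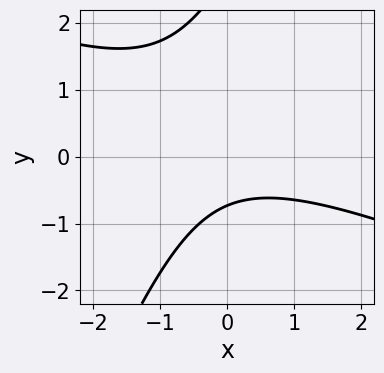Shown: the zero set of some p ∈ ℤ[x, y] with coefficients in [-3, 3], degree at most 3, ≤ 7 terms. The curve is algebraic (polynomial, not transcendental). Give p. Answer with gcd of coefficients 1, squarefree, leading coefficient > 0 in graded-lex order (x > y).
First, the degree is 2 — a generic line meets the curve in up to 2 points.
Next, against the integer gridlines: it misses every integer gridline on the x-axis.
Finally, these observations pin down the coefficients.

x^2 + 2*x*y - y^2 + 2*y + 2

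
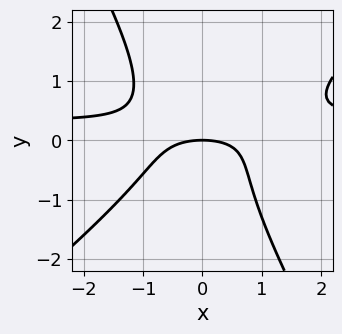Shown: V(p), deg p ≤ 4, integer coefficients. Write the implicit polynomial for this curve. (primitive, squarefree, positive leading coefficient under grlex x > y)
3*x^2*y - 2*x*y^2 - 2*y^3 - x^2 - 3*y

1. deg p = 3. The shape is more complex than any degree-2 curve.
2. From the axis intercepts and sections: it crosses the x-axis at the gridline x = 0; it meets the y-axis at y = 0 (among the integer gridlines).
3. Matching integer coefficients to the picture gives p.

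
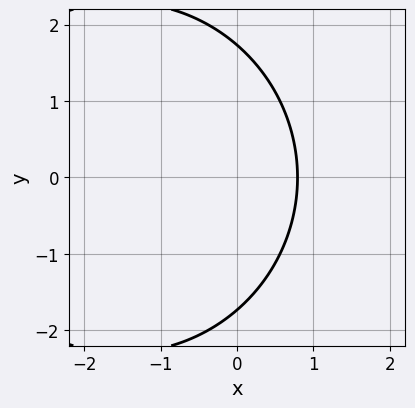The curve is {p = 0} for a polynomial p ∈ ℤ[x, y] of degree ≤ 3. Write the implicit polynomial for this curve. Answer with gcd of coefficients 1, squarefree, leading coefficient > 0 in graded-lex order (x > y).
First, deg p = 2. The shape is more complex than any degree-1 curve.
Then, symmetries: the y ↦ −y reflection is a symmetry, so y appears only in even powers.
Finally, fitting integer coefficients to these (and the overall shape) gives p.

x^2 + y^2 + 3*x - 3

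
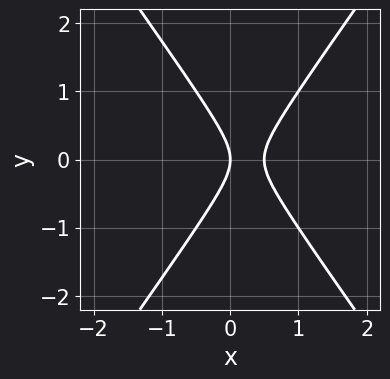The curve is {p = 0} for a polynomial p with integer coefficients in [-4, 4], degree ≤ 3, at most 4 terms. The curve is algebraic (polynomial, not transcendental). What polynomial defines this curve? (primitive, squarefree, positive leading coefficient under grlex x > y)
2*x^2 - y^2 - x

1. deg p = 2. The shape is more complex than any degree-1 curve.
2. Symmetries: it's symmetric under y → −y, forcing even powers of y.
3. From the visible intercepts: it meets the y-axis at y = 0 (among the integer gridlines); one x-axis crossing is at x = 0.
4. Solving for integer coefficients yields p as stated.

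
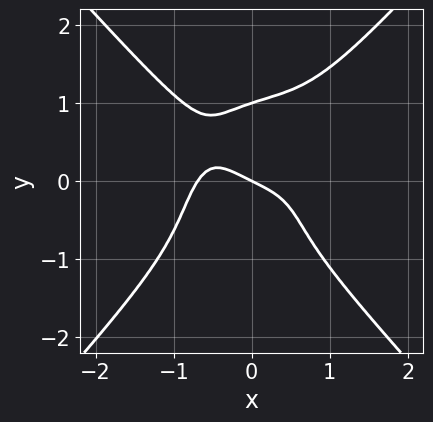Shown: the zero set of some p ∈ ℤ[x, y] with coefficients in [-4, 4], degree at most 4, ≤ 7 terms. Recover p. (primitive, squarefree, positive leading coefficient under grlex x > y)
3*x^4 - 2*y^4 + x*y^2 + x + 2*y

(a) The degree is 4 — the shape is more complex than any degree-3 curve.
(b) Checking where it meets the axes: it meets the x-axis at x = 0 (among the integer gridlines); among the integer gridlines, it crosses the y-axis at y ∈ {0, 1}.
(c) Assembling these constraints gives the stated polynomial.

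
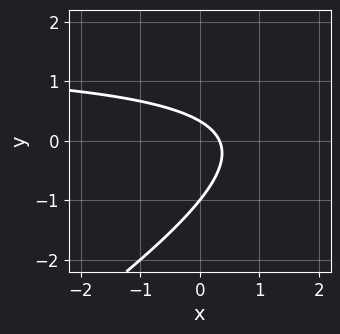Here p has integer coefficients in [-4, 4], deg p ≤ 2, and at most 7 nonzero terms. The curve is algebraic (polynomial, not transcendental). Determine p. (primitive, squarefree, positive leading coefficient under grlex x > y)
2*x*y - 3*y^2 - 3*x - 2*y + 1

First, the degree is 2 — a generic line meets the curve in up to 2 points.
Next, from the axis intercepts and sections: it crosses the y-axis at the gridline y = -1.
Finally, these observations pin down the coefficients.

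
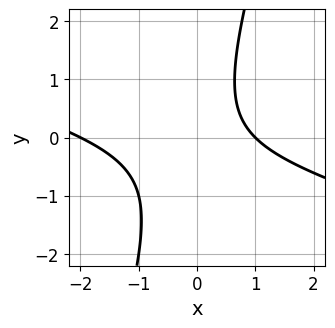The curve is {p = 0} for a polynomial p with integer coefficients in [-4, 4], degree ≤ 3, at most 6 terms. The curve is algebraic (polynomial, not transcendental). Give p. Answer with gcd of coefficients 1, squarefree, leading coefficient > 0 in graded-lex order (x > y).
x^2 + 3*x*y - y^2 + x - 2

(a) deg p = 2. The shape is more complex than any degree-1 curve.
(b) From the axis intercepts and sections: it misses every integer gridline on the y-axis; among the integer gridlines, it crosses the x-axis at x ∈ {-2, 1}.
(c) Assembling these constraints gives the stated polynomial.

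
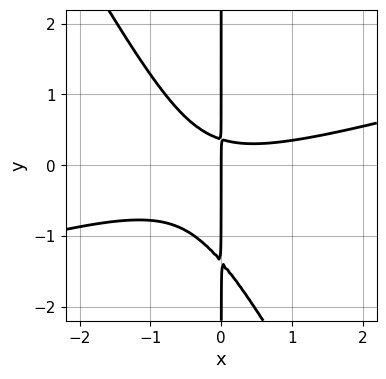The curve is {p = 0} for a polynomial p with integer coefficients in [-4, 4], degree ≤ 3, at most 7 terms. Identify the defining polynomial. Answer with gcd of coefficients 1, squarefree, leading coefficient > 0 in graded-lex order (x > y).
x^3 - 3*x^2*y - 2*x*y^2 - 2*x*y + x

Degree: no degree-2 curve has this shape, so deg p = 3.
Reading off the gridlines: one x-axis crossing is at x = 0; every point of the y-axis in the box is on the curve.
Fitting integer coefficients to these (and the overall shape) gives p.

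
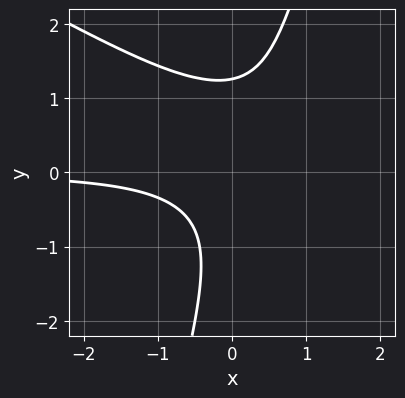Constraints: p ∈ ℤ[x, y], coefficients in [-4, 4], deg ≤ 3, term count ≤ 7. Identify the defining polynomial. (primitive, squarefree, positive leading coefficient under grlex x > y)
2*x^2*y + 3*x*y^2 - y^3 - 3*x*y + 2

(a) Degree: the shape is more complex than any degree-2 curve, so deg p = 3.
(b) Reading off the gridlines: it misses every integer gridline on the x-axis.
(c) Putting this together gives p.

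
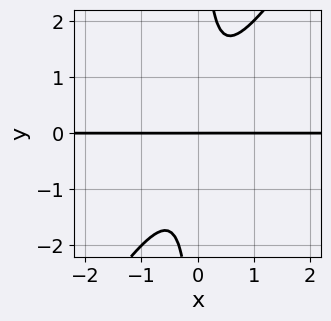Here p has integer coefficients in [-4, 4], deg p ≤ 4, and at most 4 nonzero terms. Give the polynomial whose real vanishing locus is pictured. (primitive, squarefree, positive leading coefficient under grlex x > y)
3*x^2*y - 2*x*y^2 + y

Degree: a generic line meets the curve in up to 3 points, so deg p = 3.
From the visible intercepts: the visible x-axis segment lies entirely on the curve; it crosses the y-axis at the gridline y = 0.
Assembling these constraints gives the stated polynomial.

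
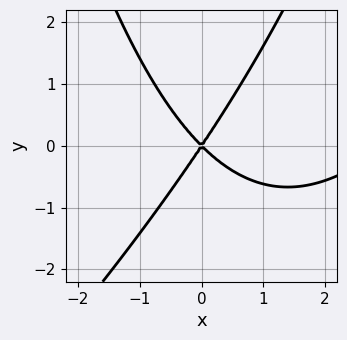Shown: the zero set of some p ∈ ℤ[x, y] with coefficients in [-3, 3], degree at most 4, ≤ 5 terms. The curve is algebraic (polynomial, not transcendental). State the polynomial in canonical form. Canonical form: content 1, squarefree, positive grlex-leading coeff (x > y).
x^3 - x^2*y - 3*x^2 - x*y + 2*y^2

Degree: a generic line meets the curve in up to 3 points, so deg p = 3.
Observable constraints: it crosses the y-axis at the gridline y = 0; it meets the x-axis at x = 0 (among the integer gridlines).
Assembling these constraints gives the stated polynomial.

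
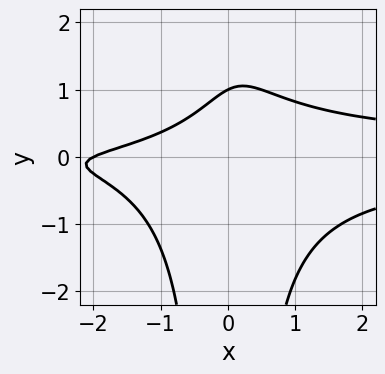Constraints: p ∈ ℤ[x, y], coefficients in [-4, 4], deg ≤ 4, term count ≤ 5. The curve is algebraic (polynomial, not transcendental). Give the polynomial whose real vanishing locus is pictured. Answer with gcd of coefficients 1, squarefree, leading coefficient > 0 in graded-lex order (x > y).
2*x^2*y^2 - x + 2*y - 2

1. Degree: no degree-3 curve has this shape, so deg p = 4.
2. From the visible intercepts: one y-axis crossing is at y = 1; it meets the x-axis at x = -2 (among the integer gridlines).
3. These observations pin down the coefficients.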